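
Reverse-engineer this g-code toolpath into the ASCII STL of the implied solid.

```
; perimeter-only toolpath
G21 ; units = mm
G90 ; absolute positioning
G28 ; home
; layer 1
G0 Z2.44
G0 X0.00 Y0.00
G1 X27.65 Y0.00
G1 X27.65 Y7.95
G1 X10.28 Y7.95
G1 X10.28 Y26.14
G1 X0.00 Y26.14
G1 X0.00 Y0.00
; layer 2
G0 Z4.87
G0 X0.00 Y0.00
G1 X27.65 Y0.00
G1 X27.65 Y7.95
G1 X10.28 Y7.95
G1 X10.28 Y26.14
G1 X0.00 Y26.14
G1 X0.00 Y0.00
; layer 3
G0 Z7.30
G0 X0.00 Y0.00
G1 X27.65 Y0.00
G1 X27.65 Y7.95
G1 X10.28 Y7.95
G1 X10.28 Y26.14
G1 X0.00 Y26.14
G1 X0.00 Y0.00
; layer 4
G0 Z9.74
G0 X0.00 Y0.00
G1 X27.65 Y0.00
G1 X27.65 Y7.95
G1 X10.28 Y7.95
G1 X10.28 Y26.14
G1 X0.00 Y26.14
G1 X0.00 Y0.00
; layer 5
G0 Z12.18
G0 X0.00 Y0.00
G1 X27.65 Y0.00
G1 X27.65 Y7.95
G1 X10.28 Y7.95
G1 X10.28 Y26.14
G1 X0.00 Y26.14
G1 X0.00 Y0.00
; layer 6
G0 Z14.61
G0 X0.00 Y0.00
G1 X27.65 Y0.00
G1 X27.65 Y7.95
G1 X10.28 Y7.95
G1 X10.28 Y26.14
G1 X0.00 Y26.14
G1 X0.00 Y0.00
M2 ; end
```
solid part
  facet normal 0.0000 0.0000 -1.0000
    outer loop
      vertex 27.65 7.95 0.00
      vertex 27.65 0.00 0.00
      vertex 0.00 0.00 0.00
    endloop
  endfacet
  facet normal 0.0000 0.0000 -1.0000
    outer loop
      vertex 10.28 7.95 0.00
      vertex 27.65 7.95 0.00
      vertex 0.00 0.00 0.00
    endloop
  endfacet
  facet normal 0.0000 0.0000 -1.0000
    outer loop
      vertex 10.28 26.14 0.00
      vertex 10.28 7.95 0.00
      vertex 0.00 0.00 0.00
    endloop
  endfacet
  facet normal 0.0000 0.0000 -1.0000
    outer loop
      vertex 0.00 26.14 0.00
      vertex 10.28 26.14 0.00
      vertex 0.00 0.00 0.00
    endloop
  endfacet
  facet normal 0.0000 0.0000 1.0000
    outer loop
      vertex 0.00 0.00 14.61
      vertex 27.65 0.00 14.61
      vertex 27.65 7.95 14.61
    endloop
  endfacet
  facet normal 0.0000 0.0000 1.0000
    outer loop
      vertex 0.00 0.00 14.61
      vertex 27.65 7.95 14.61
      vertex 10.28 7.95 14.61
    endloop
  endfacet
  facet normal 0.0000 0.0000 1.0000
    outer loop
      vertex 0.00 0.00 14.61
      vertex 10.28 7.95 14.61
      vertex 10.28 26.14 14.61
    endloop
  endfacet
  facet normal 0.0000 0.0000 1.0000
    outer loop
      vertex 0.00 0.00 14.61
      vertex 10.28 26.14 14.61
      vertex 0.00 26.14 14.61
    endloop
  endfacet
  facet normal 0.0000 -1.0000 0.0000
    outer loop
      vertex 0.00 0.00 0.00
      vertex 27.65 0.00 0.00
      vertex 27.65 0.00 14.61
    endloop
  endfacet
  facet normal 0.0000 -1.0000 0.0000
    outer loop
      vertex 0.00 0.00 0.00
      vertex 27.65 0.00 14.61
      vertex 0.00 0.00 14.61
    endloop
  endfacet
  facet normal 1.0000 0.0000 0.0000
    outer loop
      vertex 27.65 0.00 0.00
      vertex 27.65 7.95 0.00
      vertex 27.65 7.95 14.61
    endloop
  endfacet
  facet normal 1.0000 0.0000 0.0000
    outer loop
      vertex 27.65 0.00 0.00
      vertex 27.65 7.95 14.61
      vertex 27.65 0.00 14.61
    endloop
  endfacet
  facet normal 0.0000 1.0000 0.0000
    outer loop
      vertex 27.65 7.95 0.00
      vertex 10.28 7.95 0.00
      vertex 10.28 7.95 14.61
    endloop
  endfacet
  facet normal 0.0000 1.0000 0.0000
    outer loop
      vertex 27.65 7.95 0.00
      vertex 10.28 7.95 14.61
      vertex 27.65 7.95 14.61
    endloop
  endfacet
  facet normal 1.0000 0.0000 0.0000
    outer loop
      vertex 10.28 7.95 0.00
      vertex 10.28 26.14 0.00
      vertex 10.28 26.14 14.61
    endloop
  endfacet
  facet normal 1.0000 0.0000 0.0000
    outer loop
      vertex 10.28 7.95 0.00
      vertex 10.28 26.14 14.61
      vertex 10.28 7.95 14.61
    endloop
  endfacet
  facet normal 0.0000 1.0000 0.0000
    outer loop
      vertex 10.28 26.14 0.00
      vertex 0.00 26.14 0.00
      vertex 0.00 26.14 14.61
    endloop
  endfacet
  facet normal 0.0000 1.0000 0.0000
    outer loop
      vertex 10.28 26.14 0.00
      vertex 0.00 26.14 14.61
      vertex 10.28 26.14 14.61
    endloop
  endfacet
  facet normal -1.0000 0.0000 0.0000
    outer loop
      vertex 0.00 26.14 0.00
      vertex 0.00 0.00 0.00
      vertex 0.00 0.00 14.61
    endloop
  endfacet
  facet normal -1.0000 0.0000 0.0000
    outer loop
      vertex 0.00 26.14 0.00
      vertex 0.00 0.00 14.61
      vertex 0.00 26.14 14.61
    endloop
  endfacet
endsolid part

The G0 Z moves step by Δz≈2.44 mm. Every layer's G1 loop is the same polygon, so the solid is a straight extrusion of it from z=0 to z≈14.6. Closing with flat bottom and top caps and triangulating gives 20 facets — an L-shaped prism: outer 27.6 × 26.1 mm, arm thicknesses ≈ 7.95 mm (horizontal) and 10.3 mm (vertical), extruded 14.6 mm in z.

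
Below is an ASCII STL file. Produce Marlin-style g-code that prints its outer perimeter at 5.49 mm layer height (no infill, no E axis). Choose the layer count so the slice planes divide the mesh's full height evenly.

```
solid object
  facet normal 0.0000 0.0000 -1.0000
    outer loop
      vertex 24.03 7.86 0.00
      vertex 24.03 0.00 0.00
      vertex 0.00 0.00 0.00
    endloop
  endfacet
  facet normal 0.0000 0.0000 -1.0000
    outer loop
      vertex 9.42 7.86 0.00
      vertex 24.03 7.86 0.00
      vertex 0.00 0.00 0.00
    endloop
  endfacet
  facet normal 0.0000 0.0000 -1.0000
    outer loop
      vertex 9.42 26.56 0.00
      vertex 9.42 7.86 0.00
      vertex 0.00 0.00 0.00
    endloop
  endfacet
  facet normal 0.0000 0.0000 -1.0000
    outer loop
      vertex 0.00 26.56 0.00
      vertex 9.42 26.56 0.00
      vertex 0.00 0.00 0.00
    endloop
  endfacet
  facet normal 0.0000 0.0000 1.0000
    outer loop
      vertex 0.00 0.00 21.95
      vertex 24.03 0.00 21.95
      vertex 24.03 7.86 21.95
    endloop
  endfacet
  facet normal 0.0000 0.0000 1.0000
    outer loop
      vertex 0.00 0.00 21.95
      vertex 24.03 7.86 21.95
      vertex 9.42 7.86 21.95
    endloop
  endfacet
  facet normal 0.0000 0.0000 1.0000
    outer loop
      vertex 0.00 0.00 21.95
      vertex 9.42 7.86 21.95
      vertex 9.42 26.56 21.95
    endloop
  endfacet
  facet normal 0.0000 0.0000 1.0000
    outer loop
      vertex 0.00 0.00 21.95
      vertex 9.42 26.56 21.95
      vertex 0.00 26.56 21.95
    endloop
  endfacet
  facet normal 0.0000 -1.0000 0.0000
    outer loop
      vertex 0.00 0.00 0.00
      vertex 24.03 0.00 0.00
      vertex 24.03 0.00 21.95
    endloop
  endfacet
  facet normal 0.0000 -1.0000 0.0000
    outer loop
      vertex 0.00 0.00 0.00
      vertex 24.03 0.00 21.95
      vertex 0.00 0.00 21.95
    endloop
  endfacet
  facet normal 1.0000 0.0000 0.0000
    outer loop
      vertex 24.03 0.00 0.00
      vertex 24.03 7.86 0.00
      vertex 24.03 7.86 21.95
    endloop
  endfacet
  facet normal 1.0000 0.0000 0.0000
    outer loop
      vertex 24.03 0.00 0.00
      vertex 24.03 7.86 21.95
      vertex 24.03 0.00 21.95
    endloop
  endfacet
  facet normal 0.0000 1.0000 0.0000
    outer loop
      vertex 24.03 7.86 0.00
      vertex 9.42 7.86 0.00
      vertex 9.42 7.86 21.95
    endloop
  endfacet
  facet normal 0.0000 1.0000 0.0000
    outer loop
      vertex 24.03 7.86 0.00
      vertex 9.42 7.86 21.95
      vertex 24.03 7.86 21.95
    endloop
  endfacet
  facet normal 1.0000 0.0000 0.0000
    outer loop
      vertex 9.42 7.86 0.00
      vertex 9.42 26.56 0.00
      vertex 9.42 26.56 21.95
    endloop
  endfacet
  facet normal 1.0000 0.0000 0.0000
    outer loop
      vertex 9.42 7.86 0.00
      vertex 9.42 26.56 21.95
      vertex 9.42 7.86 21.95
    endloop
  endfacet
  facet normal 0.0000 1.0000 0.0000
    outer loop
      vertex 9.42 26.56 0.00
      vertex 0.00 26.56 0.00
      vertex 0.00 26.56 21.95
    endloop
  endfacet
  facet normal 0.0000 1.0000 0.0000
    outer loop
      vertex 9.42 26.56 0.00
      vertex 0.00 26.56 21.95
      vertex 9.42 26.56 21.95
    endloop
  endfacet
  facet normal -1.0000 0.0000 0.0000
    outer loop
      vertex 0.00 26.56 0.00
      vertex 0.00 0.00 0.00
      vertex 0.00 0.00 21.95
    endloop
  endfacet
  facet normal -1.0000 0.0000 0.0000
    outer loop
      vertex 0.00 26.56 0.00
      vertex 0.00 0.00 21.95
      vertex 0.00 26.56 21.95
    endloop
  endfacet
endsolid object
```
; perimeter-only toolpath
G21 ; units = mm
G90 ; absolute positioning
G28 ; home
; layer 1
G0 Z5.49
G0 X0.00 Y0.00
G1 X24.03 Y0.00
G1 X24.03 Y7.86
G1 X9.42 Y7.86
G1 X9.42 Y26.56
G1 X0.00 Y26.56
G1 X0.00 Y0.00
; layer 2
G0 Z10.97
G0 X0.00 Y0.00
G1 X24.03 Y0.00
G1 X24.03 Y7.86
G1 X9.42 Y7.86
G1 X9.42 Y26.56
G1 X0.00 Y26.56
G1 X0.00 Y0.00
; layer 3
G0 Z16.46
G0 X0.00 Y0.00
G1 X24.03 Y0.00
G1 X24.03 Y7.86
G1 X9.42 Y7.86
G1 X9.42 Y26.56
G1 X0.00 Y26.56
G1 X0.00 Y0.00
; layer 4
G0 Z21.95
G0 X0.00 Y0.00
G1 X24.03 Y0.00
G1 X24.03 Y7.86
G1 X9.42 Y7.86
G1 X9.42 Y26.56
G1 X0.00 Y26.56
G1 X0.00 Y0.00
M2 ; end

The solid is an L-shaped prism: outer 24 × 26.6 mm, arm thicknesses ≈ 7.86 mm (horizontal) and 9.42 mm (vertical), extruded 21.9 mm in z. Slicing at Δz = 5.49 mm — 4 equal slices spanning the solid's height, so layer i sits at z = i·h/4 — gives 4 non-empty perimeters. Each is a 6-segment closed polygon; G0 lifts to the layer z and rapids to the start vertex, then G1 traces the edges.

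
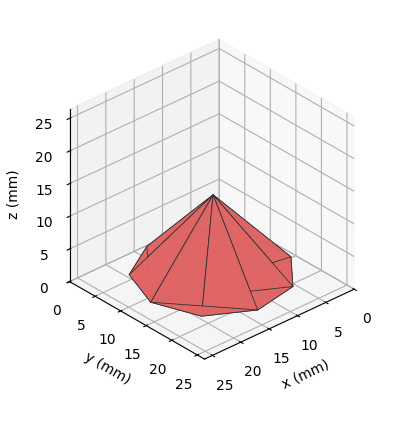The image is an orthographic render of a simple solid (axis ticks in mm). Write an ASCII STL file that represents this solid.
Reading the render: the shape is a regular 9-sided pyramid, base circumscribed radius ≈ 11 mm, apex at z ≈ 12 mm (dimensions read to the nearest mm from the axis ticks). For the STL, each face is triangulated and given an outward normal.

solid part
  facet normal 0.0000 0.0000 -1.0000
    outer loop
      vertex 12.910 21.833 0.000
      vertex 19.426 18.071 0.000
      vertex 22.000 11.000 0.000
    endloop
  endfacet
  facet normal 0.0000 0.0000 -1.0000
    outer loop
      vertex 5.500 20.526 0.000
      vertex 12.910 21.833 0.000
      vertex 22.000 11.000 0.000
    endloop
  endfacet
  facet normal 0.0000 0.0000 -1.0000
    outer loop
      vertex 0.663 14.762 0.000
      vertex 5.500 20.526 0.000
      vertex 22.000 11.000 0.000
    endloop
  endfacet
  facet normal 0.0000 0.0000 -1.0000
    outer loop
      vertex 0.663 7.238 0.000
      vertex 0.663 14.762 0.000
      vertex 22.000 11.000 0.000
    endloop
  endfacet
  facet normal 0.0000 0.0000 -1.0000
    outer loop
      vertex 5.500 1.474 0.000
      vertex 0.663 7.238 0.000
      vertex 22.000 11.000 0.000
    endloop
  endfacet
  facet normal 0.0000 0.0000 -1.0000
    outer loop
      vertex 12.910 0.167 0.000
      vertex 5.500 1.474 0.000
      vertex 22.000 11.000 0.000
    endloop
  endfacet
  facet normal 0.0000 0.0000 -1.0000
    outer loop
      vertex 19.426 3.929 0.000
      vertex 12.910 0.167 0.000
      vertex 22.000 11.000 0.000
    endloop
  endfacet
  facet normal 0.7120 0.2592 0.6526
    outer loop
      vertex 22.000 11.000 0.000
      vertex 19.426 18.071 0.000
      vertex 11.000 11.000 12.000
    endloop
  endfacet
  facet normal 0.3788 0.6562 0.6526
    outer loop
      vertex 19.426 18.071 0.000
      vertex 12.910 21.833 0.000
      vertex 11.000 11.000 12.000
    endloop
  endfacet
  facet normal -0.1316 0.7462 0.6526
    outer loop
      vertex 12.910 21.833 0.000
      vertex 5.500 20.526 0.000
      vertex 11.000 11.000 12.000
    endloop
  endfacet
  facet normal -0.5804 0.4870 0.6526
    outer loop
      vertex 5.500 20.526 0.000
      vertex 0.663 14.762 0.000
      vertex 11.000 11.000 12.000
    endloop
  endfacet
  facet normal -0.7577 0.0000 0.6527
    outer loop
      vertex 0.663 14.762 0.000
      vertex 0.663 7.238 0.000
      vertex 11.000 11.000 12.000
    endloop
  endfacet
  facet normal -0.5804 -0.4870 0.6526
    outer loop
      vertex 0.663 7.238 0.000
      vertex 5.500 1.474 0.000
      vertex 11.000 11.000 12.000
    endloop
  endfacet
  facet normal -0.1316 -0.7462 0.6526
    outer loop
      vertex 5.500 1.474 0.000
      vertex 12.910 0.167 0.000
      vertex 11.000 11.000 12.000
    endloop
  endfacet
  facet normal 0.3788 -0.6562 0.6526
    outer loop
      vertex 12.910 0.167 0.000
      vertex 19.426 3.929 0.000
      vertex 11.000 11.000 12.000
    endloop
  endfacet
  facet normal 0.7120 -0.2592 0.6526
    outer loop
      vertex 19.426 3.929 0.000
      vertex 22.000 11.000 0.000
      vertex 11.000 11.000 12.000
    endloop
  endfacet
endsolid part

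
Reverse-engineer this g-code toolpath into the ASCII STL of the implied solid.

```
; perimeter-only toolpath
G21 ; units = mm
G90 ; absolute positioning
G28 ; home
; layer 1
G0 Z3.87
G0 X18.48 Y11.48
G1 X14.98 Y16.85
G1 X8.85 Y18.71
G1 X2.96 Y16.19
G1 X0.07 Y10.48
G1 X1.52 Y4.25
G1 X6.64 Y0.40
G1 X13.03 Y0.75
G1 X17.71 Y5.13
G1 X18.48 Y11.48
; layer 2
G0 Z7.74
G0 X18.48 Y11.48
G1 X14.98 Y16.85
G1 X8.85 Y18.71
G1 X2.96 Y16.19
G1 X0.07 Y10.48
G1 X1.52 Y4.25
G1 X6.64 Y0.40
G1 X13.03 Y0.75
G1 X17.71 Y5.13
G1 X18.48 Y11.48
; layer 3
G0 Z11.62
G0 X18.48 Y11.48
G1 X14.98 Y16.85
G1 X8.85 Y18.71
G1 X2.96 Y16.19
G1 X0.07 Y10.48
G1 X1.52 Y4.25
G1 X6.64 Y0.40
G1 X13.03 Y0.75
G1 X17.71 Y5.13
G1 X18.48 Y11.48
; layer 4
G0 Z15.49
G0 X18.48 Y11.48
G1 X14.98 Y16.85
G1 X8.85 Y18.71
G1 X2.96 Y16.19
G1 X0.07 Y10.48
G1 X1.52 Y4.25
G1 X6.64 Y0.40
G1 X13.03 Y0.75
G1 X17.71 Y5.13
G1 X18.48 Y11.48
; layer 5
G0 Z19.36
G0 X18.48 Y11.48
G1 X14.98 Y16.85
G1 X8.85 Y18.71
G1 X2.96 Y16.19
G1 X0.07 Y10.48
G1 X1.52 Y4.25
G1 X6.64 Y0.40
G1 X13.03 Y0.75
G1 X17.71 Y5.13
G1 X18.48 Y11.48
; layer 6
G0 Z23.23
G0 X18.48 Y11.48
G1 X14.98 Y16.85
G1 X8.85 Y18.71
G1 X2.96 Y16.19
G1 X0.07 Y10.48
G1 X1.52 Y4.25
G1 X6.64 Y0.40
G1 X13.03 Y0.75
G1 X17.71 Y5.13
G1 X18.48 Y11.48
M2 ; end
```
solid part
  facet normal 0.0000 0.0000 -1.0000
    outer loop
      vertex 8.85 18.71 0.00
      vertex 14.98 16.85 0.00
      vertex 18.48 11.48 0.00
    endloop
  endfacet
  facet normal 0.0000 0.0000 -1.0000
    outer loop
      vertex 2.96 16.19 0.00
      vertex 8.85 18.71 0.00
      vertex 18.48 11.48 0.00
    endloop
  endfacet
  facet normal 0.0000 0.0000 -1.0000
    outer loop
      vertex 0.07 10.48 0.00
      vertex 2.96 16.19 0.00
      vertex 18.48 11.48 0.00
    endloop
  endfacet
  facet normal 0.0000 0.0000 -1.0000
    outer loop
      vertex 1.52 4.25 0.00
      vertex 0.07 10.48 0.00
      vertex 18.48 11.48 0.00
    endloop
  endfacet
  facet normal 0.0000 0.0000 -1.0000
    outer loop
      vertex 6.64 0.40 0.00
      vertex 1.52 4.25 0.00
      vertex 18.48 11.48 0.00
    endloop
  endfacet
  facet normal 0.0000 0.0000 -1.0000
    outer loop
      vertex 13.03 0.75 0.00
      vertex 6.64 0.40 0.00
      vertex 18.48 11.48 0.00
    endloop
  endfacet
  facet normal 0.0000 0.0000 -1.0000
    outer loop
      vertex 17.71 5.13 0.00
      vertex 13.03 0.75 0.00
      vertex 18.48 11.48 0.00
    endloop
  endfacet
  facet normal 0.0000 0.0000 1.0000
    outer loop
      vertex 18.48 11.48 23.23
      vertex 14.98 16.85 23.23
      vertex 8.85 18.71 23.23
    endloop
  endfacet
  facet normal 0.0000 0.0000 1.0000
    outer loop
      vertex 18.48 11.48 23.23
      vertex 8.85 18.71 23.23
      vertex 2.96 16.19 23.23
    endloop
  endfacet
  facet normal 0.0000 0.0000 1.0000
    outer loop
      vertex 18.48 11.48 23.23
      vertex 2.96 16.19 23.23
      vertex 0.07 10.48 23.23
    endloop
  endfacet
  facet normal 0.0000 0.0000 1.0000
    outer loop
      vertex 18.48 11.48 23.23
      vertex 0.07 10.48 23.23
      vertex 1.52 4.25 23.23
    endloop
  endfacet
  facet normal 0.0000 0.0000 1.0000
    outer loop
      vertex 18.48 11.48 23.23
      vertex 1.52 4.25 23.23
      vertex 6.64 0.40 23.23
    endloop
  endfacet
  facet normal 0.0000 0.0000 1.0000
    outer loop
      vertex 18.48 11.48 23.23
      vertex 6.64 0.40 23.23
      vertex 13.03 0.75 23.23
    endloop
  endfacet
  facet normal 0.0000 0.0000 1.0000
    outer loop
      vertex 18.48 11.48 23.23
      vertex 13.03 0.75 23.23
      vertex 17.71 5.13 23.23
    endloop
  endfacet
  facet normal 0.8378 0.5460 0.0000
    outer loop
      vertex 18.48 11.48 0.00
      vertex 14.98 16.85 0.00
      vertex 14.98 16.85 23.23
    endloop
  endfacet
  facet normal 0.8378 0.5460 0.0000
    outer loop
      vertex 18.48 11.48 0.00
      vertex 14.98 16.85 23.23
      vertex 18.48 11.48 23.23
    endloop
  endfacet
  facet normal 0.2904 0.9569 0.0000
    outer loop
      vertex 14.98 16.85 0.00
      vertex 8.85 18.71 0.00
      vertex 8.85 18.71 23.23
    endloop
  endfacet
  facet normal 0.2904 0.9569 0.0000
    outer loop
      vertex 14.98 16.85 0.00
      vertex 8.85 18.71 23.23
      vertex 14.98 16.85 23.23
    endloop
  endfacet
  facet normal -0.3934 0.9194 0.0000
    outer loop
      vertex 8.85 18.71 0.00
      vertex 2.96 16.19 0.00
      vertex 2.96 16.19 23.23
    endloop
  endfacet
  facet normal -0.3934 0.9194 0.0000
    outer loop
      vertex 8.85 18.71 0.00
      vertex 2.96 16.19 23.23
      vertex 8.85 18.71 23.23
    endloop
  endfacet
  facet normal -0.8922 0.4516 0.0000
    outer loop
      vertex 2.96 16.19 0.00
      vertex 0.07 10.48 0.00
      vertex 0.07 10.48 23.23
    endloop
  endfacet
  facet normal -0.8922 0.4516 0.0000
    outer loop
      vertex 2.96 16.19 0.00
      vertex 0.07 10.48 23.23
      vertex 2.96 16.19 23.23
    endloop
  endfacet
  facet normal -0.9740 -0.2267 0.0000
    outer loop
      vertex 0.07 10.48 0.00
      vertex 1.52 4.25 0.00
      vertex 1.52 4.25 23.23
    endloop
  endfacet
  facet normal -0.9740 -0.2267 0.0000
    outer loop
      vertex 0.07 10.48 0.00
      vertex 1.52 4.25 23.23
      vertex 0.07 10.48 23.23
    endloop
  endfacet
  facet normal -0.6010 -0.7993 0.0000
    outer loop
      vertex 1.52 4.25 0.00
      vertex 6.64 0.40 0.00
      vertex 6.64 0.40 23.23
    endloop
  endfacet
  facet normal -0.6010 -0.7993 0.0000
    outer loop
      vertex 1.52 4.25 0.00
      vertex 6.64 0.40 23.23
      vertex 1.52 4.25 23.23
    endloop
  endfacet
  facet normal 0.0547 -0.9985 0.0000
    outer loop
      vertex 6.64 0.40 0.00
      vertex 13.03 0.75 0.00
      vertex 13.03 0.75 23.23
    endloop
  endfacet
  facet normal 0.0547 -0.9985 0.0000
    outer loop
      vertex 6.64 0.40 0.00
      vertex 13.03 0.75 23.23
      vertex 6.64 0.40 23.23
    endloop
  endfacet
  facet normal 0.6833 -0.7301 0.0000
    outer loop
      vertex 13.03 0.75 0.00
      vertex 17.71 5.13 0.00
      vertex 17.71 5.13 23.23
    endloop
  endfacet
  facet normal 0.6833 -0.7301 0.0000
    outer loop
      vertex 13.03 0.75 0.00
      vertex 17.71 5.13 23.23
      vertex 13.03 0.75 23.23
    endloop
  endfacet
  facet normal 0.9927 -0.1204 0.0000
    outer loop
      vertex 17.71 5.13 0.00
      vertex 18.48 11.48 0.00
      vertex 18.48 11.48 23.23
    endloop
  endfacet
  facet normal 0.9927 -0.1204 0.0000
    outer loop
      vertex 17.71 5.13 0.00
      vertex 18.48 11.48 23.23
      vertex 17.71 5.13 23.23
    endloop
  endfacet
endsolid part

The G0 Z moves step by Δz≈3.87 mm. Every layer's G1 loop is the same polygon, so the solid is a straight extrusion of it from z=0 to z≈23.2. Closing with flat bottom and top caps and triangulating gives 32 facets — a regular 9-sided prism (a cylinder approximated with 9 flat sides), circumscribed radius ≈ 9.36 mm, height ≈ 23.2 mm.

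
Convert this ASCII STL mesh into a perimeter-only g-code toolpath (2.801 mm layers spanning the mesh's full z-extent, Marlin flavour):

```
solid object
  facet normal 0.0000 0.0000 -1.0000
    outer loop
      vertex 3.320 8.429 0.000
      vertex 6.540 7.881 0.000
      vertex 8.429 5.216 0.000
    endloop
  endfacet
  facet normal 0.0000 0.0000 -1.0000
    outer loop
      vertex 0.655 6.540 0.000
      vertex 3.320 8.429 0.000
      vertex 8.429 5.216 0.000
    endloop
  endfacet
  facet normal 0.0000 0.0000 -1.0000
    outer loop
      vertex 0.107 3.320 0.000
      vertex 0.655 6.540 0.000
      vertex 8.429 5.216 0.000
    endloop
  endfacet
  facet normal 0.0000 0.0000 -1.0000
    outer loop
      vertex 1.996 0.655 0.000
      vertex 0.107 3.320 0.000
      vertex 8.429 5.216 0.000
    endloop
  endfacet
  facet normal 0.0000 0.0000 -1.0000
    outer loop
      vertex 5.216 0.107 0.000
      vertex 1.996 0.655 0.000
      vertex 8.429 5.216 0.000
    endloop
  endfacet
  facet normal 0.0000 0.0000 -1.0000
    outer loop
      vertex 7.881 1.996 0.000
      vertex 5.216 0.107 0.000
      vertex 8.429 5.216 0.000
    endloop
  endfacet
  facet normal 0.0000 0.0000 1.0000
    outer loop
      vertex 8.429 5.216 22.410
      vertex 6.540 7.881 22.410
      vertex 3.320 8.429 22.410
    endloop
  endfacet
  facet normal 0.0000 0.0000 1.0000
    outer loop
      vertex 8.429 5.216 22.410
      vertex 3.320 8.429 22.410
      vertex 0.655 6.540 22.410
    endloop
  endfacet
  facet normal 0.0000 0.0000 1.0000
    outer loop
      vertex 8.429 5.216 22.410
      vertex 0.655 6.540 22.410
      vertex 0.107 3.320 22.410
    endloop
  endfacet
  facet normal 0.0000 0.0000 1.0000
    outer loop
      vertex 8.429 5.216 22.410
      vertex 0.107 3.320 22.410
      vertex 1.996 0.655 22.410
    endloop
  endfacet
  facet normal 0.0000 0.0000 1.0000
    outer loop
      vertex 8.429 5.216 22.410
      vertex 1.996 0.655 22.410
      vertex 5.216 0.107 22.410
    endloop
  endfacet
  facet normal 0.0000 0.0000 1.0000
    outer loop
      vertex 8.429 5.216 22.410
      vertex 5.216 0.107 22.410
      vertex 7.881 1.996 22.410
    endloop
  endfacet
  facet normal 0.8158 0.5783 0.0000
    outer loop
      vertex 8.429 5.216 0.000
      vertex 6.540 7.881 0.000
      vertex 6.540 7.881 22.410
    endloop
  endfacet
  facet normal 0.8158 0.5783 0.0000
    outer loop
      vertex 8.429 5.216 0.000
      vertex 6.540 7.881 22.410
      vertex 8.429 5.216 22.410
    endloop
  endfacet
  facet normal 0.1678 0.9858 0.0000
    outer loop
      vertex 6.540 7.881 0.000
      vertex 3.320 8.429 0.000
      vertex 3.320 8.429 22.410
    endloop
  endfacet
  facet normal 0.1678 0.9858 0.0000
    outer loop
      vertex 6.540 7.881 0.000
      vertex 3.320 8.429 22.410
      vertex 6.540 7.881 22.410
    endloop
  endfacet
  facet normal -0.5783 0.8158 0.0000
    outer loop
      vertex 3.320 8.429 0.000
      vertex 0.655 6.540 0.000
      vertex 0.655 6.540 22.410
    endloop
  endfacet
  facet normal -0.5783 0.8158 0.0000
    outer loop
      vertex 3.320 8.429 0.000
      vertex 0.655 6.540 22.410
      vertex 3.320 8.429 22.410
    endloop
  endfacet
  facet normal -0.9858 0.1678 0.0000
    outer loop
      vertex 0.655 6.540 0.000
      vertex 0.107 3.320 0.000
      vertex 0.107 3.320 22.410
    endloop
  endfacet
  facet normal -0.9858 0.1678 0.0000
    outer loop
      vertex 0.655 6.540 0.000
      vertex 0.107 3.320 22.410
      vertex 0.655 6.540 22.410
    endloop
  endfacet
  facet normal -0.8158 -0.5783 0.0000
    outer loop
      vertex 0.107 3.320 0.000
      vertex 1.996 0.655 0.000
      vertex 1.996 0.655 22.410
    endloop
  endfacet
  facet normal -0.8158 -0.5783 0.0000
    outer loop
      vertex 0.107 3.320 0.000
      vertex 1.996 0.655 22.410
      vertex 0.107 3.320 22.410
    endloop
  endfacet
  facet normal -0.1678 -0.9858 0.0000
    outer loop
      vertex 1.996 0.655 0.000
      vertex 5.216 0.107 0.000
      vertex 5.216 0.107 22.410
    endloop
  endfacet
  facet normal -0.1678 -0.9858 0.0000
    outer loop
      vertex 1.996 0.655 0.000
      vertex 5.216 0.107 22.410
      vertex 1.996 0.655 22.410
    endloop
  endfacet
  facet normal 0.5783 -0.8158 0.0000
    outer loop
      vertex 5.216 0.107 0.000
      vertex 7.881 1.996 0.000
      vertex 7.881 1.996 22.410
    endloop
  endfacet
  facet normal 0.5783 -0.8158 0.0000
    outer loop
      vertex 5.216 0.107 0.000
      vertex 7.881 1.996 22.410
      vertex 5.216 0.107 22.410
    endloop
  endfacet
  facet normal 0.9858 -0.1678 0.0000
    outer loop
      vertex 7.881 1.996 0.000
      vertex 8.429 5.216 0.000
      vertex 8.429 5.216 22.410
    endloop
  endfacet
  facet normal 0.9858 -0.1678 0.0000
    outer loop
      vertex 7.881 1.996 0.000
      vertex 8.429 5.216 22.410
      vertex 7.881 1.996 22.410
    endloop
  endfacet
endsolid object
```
; perimeter-only toolpath
G21 ; units = mm
G90 ; absolute positioning
G28 ; home
; layer 1
G0 Z2.801
G0 X8.429 Y5.216
G1 X6.540 Y7.881
G1 X3.320 Y8.429
G1 X0.655 Y6.540
G1 X0.107 Y3.320
G1 X1.996 Y0.655
G1 X5.216 Y0.107
G1 X7.881 Y1.996
G1 X8.429 Y5.216
; layer 2
G0 Z5.603
G0 X8.429 Y5.216
G1 X6.540 Y7.881
G1 X3.320 Y8.429
G1 X0.655 Y6.540
G1 X0.107 Y3.320
G1 X1.996 Y0.655
G1 X5.216 Y0.107
G1 X7.881 Y1.996
G1 X8.429 Y5.216
; layer 3
G0 Z8.404
G0 X8.429 Y5.216
G1 X6.540 Y7.881
G1 X3.320 Y8.429
G1 X0.655 Y6.540
G1 X0.107 Y3.320
G1 X1.996 Y0.655
G1 X5.216 Y0.107
G1 X7.881 Y1.996
G1 X8.429 Y5.216
; layer 4
G0 Z11.205
G0 X8.429 Y5.216
G1 X6.540 Y7.881
G1 X3.320 Y8.429
G1 X0.655 Y6.540
G1 X0.107 Y3.320
G1 X1.996 Y0.655
G1 X5.216 Y0.107
G1 X7.881 Y1.996
G1 X8.429 Y5.216
; layer 5
G0 Z14.006
G0 X8.429 Y5.216
G1 X6.540 Y7.881
G1 X3.320 Y8.429
G1 X0.655 Y6.540
G1 X0.107 Y3.320
G1 X1.996 Y0.655
G1 X5.216 Y0.107
G1 X7.881 Y1.996
G1 X8.429 Y5.216
; layer 6
G0 Z16.808
G0 X8.429 Y5.216
G1 X6.540 Y7.881
G1 X3.320 Y8.429
G1 X0.655 Y6.540
G1 X0.107 Y3.320
G1 X1.996 Y0.655
G1 X5.216 Y0.107
G1 X7.881 Y1.996
G1 X8.429 Y5.216
; layer 7
G0 Z19.609
G0 X8.429 Y5.216
G1 X6.540 Y7.881
G1 X3.320 Y8.429
G1 X0.655 Y6.540
G1 X0.107 Y3.320
G1 X1.996 Y0.655
G1 X5.216 Y0.107
G1 X7.881 Y1.996
G1 X8.429 Y5.216
; layer 8
G0 Z22.410
G0 X8.429 Y5.216
G1 X6.540 Y7.881
G1 X3.320 Y8.429
G1 X0.655 Y6.540
G1 X0.107 Y3.320
G1 X1.996 Y0.655
G1 X5.216 Y0.107
G1 X7.881 Y1.996
G1 X8.429 Y5.216
M2 ; end

The solid is a regular 8-sided prism (a cylinder approximated with 8 flat sides), circumscribed radius ≈ 4.27 mm, height ≈ 22.4 mm. Slicing at Δz = 2.801 mm — 8 equal slices spanning the solid's height, so layer i sits at z = i·h/8 — gives 8 non-empty perimeters. Each is a 8-segment closed polygon; G0 lifts to the layer z and rapids to the start vertex, then G1 traces the edges.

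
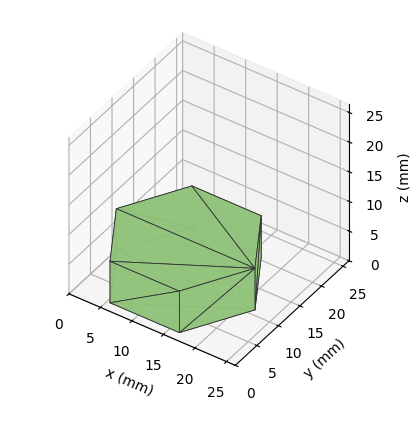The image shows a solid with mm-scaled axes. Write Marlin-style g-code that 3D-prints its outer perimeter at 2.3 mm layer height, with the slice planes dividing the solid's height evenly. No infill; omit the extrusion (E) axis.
Reading the render: the shape is a regular 6-sided prism (a cylinder approximated with 6 flat sides), circumscribed radius ≈ 11 mm, height ≈ 7 mm (dimensions read to the nearest mm from the axis ticks). For the g-code, the solid's height is divided into equal slices at the stated Δz and each level perimeter traced with G1 moves after a G0 lift.

; perimeter-only toolpath
G21 ; units = mm
G90 ; absolute positioning
G28 ; home
; layer 1
G0 Z2.3
G0 X22.0 Y11.0
G1 X16.5 Y20.5
G1 X5.5 Y20.5
G1 X0.0 Y11.0
G1 X5.5 Y1.5
G1 X16.5 Y1.5
G1 X22.0 Y11.0
; layer 2
G0 Z4.7
G0 X22.0 Y11.0
G1 X16.5 Y20.5
G1 X5.5 Y20.5
G1 X0.0 Y11.0
G1 X5.5 Y1.5
G1 X16.5 Y1.5
G1 X22.0 Y11.0
; layer 3
G0 Z7.0
G0 X22.0 Y11.0
G1 X16.5 Y20.5
G1 X5.5 Y20.5
G1 X0.0 Y11.0
G1 X5.5 Y1.5
G1 X16.5 Y1.5
G1 X22.0 Y11.0
M2 ; end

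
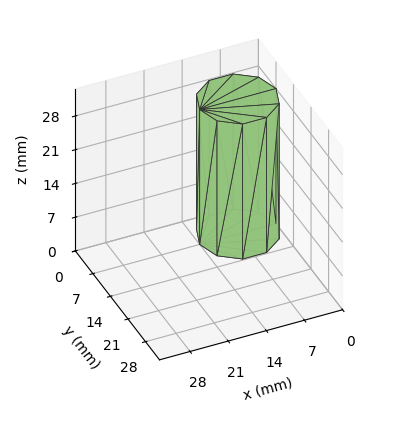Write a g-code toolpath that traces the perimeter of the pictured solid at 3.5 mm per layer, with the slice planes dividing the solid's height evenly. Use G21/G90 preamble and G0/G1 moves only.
Reading the render: the shape is a regular 10-sided prism (a cylinder approximated with 10 flat sides), circumscribed radius ≈ 7 mm, height ≈ 28 mm (dimensions read to the nearest mm from the axis ticks). For the g-code, the solid's height is divided into equal slices at the stated Δz and each level perimeter traced with G1 moves after a G0 lift.

; perimeter-only toolpath
G21 ; units = mm
G90 ; absolute positioning
G28 ; home
; layer 1
G0 Z3.5
G0 X14.0 Y7.0
G1 X12.7 Y11.1
G1 X9.2 Y13.7
G1 X4.8 Y13.7
G1 X1.3 Y11.1
G1 X0.0 Y7.0
G1 X1.3 Y2.9
G1 X4.8 Y0.3
G1 X9.2 Y0.3
G1 X12.7 Y2.9
G1 X14.0 Y7.0
; layer 2
G0 Z7.0
G0 X14.0 Y7.0
G1 X12.7 Y11.1
G1 X9.2 Y13.7
G1 X4.8 Y13.7
G1 X1.3 Y11.1
G1 X0.0 Y7.0
G1 X1.3 Y2.9
G1 X4.8 Y0.3
G1 X9.2 Y0.3
G1 X12.7 Y2.9
G1 X14.0 Y7.0
; layer 3
G0 Z10.5
G0 X14.0 Y7.0
G1 X12.7 Y11.1
G1 X9.2 Y13.7
G1 X4.8 Y13.7
G1 X1.3 Y11.1
G1 X0.0 Y7.0
G1 X1.3 Y2.9
G1 X4.8 Y0.3
G1 X9.2 Y0.3
G1 X12.7 Y2.9
G1 X14.0 Y7.0
; layer 4
G0 Z14.0
G0 X14.0 Y7.0
G1 X12.7 Y11.1
G1 X9.2 Y13.7
G1 X4.8 Y13.7
G1 X1.3 Y11.1
G1 X0.0 Y7.0
G1 X1.3 Y2.9
G1 X4.8 Y0.3
G1 X9.2 Y0.3
G1 X12.7 Y2.9
G1 X14.0 Y7.0
; layer 5
G0 Z17.5
G0 X14.0 Y7.0
G1 X12.7 Y11.1
G1 X9.2 Y13.7
G1 X4.8 Y13.7
G1 X1.3 Y11.1
G1 X0.0 Y7.0
G1 X1.3 Y2.9
G1 X4.8 Y0.3
G1 X9.2 Y0.3
G1 X12.7 Y2.9
G1 X14.0 Y7.0
; layer 6
G0 Z21.0
G0 X14.0 Y7.0
G1 X12.7 Y11.1
G1 X9.2 Y13.7
G1 X4.8 Y13.7
G1 X1.3 Y11.1
G1 X0.0 Y7.0
G1 X1.3 Y2.9
G1 X4.8 Y0.3
G1 X9.2 Y0.3
G1 X12.7 Y2.9
G1 X14.0 Y7.0
; layer 7
G0 Z24.5
G0 X14.0 Y7.0
G1 X12.7 Y11.1
G1 X9.2 Y13.7
G1 X4.8 Y13.7
G1 X1.3 Y11.1
G1 X0.0 Y7.0
G1 X1.3 Y2.9
G1 X4.8 Y0.3
G1 X9.2 Y0.3
G1 X12.7 Y2.9
G1 X14.0 Y7.0
; layer 8
G0 Z28.0
G0 X14.0 Y7.0
G1 X12.7 Y11.1
G1 X9.2 Y13.7
G1 X4.8 Y13.7
G1 X1.3 Y11.1
G1 X0.0 Y7.0
G1 X1.3 Y2.9
G1 X4.8 Y0.3
G1 X9.2 Y0.3
G1 X12.7 Y2.9
G1 X14.0 Y7.0
M2 ; end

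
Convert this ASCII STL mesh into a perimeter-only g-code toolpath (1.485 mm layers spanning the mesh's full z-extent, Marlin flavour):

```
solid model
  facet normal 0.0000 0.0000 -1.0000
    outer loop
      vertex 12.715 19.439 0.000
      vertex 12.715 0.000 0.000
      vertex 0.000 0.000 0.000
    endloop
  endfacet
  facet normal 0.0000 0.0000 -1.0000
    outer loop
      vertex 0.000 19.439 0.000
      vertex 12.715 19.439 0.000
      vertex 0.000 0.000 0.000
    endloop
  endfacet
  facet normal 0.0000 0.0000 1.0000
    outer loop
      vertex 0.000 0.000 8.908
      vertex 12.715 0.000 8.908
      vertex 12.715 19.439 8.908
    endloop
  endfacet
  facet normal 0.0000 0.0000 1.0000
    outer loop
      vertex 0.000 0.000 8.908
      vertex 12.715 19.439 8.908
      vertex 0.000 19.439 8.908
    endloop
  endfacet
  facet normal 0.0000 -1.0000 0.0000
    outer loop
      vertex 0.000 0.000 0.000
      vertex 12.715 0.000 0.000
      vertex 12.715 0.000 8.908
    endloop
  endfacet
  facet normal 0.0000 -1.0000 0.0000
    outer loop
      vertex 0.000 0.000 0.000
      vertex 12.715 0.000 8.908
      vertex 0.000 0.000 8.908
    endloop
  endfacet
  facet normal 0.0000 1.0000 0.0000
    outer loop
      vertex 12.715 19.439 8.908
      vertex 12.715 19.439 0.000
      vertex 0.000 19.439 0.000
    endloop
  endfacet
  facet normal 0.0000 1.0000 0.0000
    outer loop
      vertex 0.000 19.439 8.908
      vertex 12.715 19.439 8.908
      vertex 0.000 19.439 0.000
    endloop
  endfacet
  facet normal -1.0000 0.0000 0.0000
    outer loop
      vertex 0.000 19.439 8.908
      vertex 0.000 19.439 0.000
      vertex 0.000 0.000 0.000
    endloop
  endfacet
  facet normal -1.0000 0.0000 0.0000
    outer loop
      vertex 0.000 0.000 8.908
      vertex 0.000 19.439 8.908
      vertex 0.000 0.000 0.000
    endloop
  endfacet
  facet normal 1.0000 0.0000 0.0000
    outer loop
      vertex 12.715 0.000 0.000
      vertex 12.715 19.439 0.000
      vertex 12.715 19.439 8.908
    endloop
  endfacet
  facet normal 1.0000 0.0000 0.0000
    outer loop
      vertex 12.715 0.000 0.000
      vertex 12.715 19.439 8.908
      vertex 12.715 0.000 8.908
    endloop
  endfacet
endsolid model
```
; perimeter-only toolpath
G21 ; units = mm
G90 ; absolute positioning
G28 ; home
; layer 1
G0 Z1.485
G0 X0.000 Y0.000
G1 X12.715 Y0.000
G1 X12.715 Y19.439
G1 X0.000 Y19.439
G1 X0.000 Y0.000
; layer 2
G0 Z2.969
G0 X0.000 Y0.000
G1 X12.715 Y0.000
G1 X12.715 Y19.439
G1 X0.000 Y19.439
G1 X0.000 Y0.000
; layer 3
G0 Z4.454
G0 X0.000 Y0.000
G1 X12.715 Y0.000
G1 X12.715 Y19.439
G1 X0.000 Y19.439
G1 X0.000 Y0.000
; layer 4
G0 Z5.939
G0 X0.000 Y0.000
G1 X12.715 Y0.000
G1 X12.715 Y19.439
G1 X0.000 Y19.439
G1 X0.000 Y0.000
; layer 5
G0 Z7.423
G0 X0.000 Y0.000
G1 X12.715 Y0.000
G1 X12.715 Y19.439
G1 X0.000 Y19.439
G1 X0.000 Y0.000
; layer 6
G0 Z8.908
G0 X0.000 Y0.000
G1 X12.715 Y0.000
G1 X12.715 Y19.439
G1 X0.000 Y19.439
G1 X0.000 Y0.000
M2 ; end

The solid is a rectangular box, roughly 12.7 × 19.4 mm footprint and 8.91 mm tall. Slicing at Δz = 1.485 mm — 6 equal slices spanning the solid's height, so layer i sits at z = i·h/6 — gives 6 non-empty perimeters. Each is a 4-segment closed polygon; G0 lifts to the layer z and rapids to the start vertex, then G1 traces the edges.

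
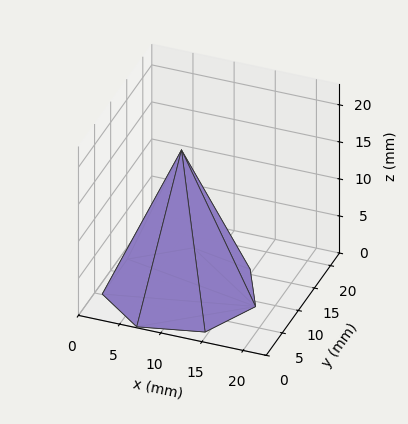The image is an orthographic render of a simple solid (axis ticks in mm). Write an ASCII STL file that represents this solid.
Reading the render: the shape is a regular 7-sided pyramid, base circumscribed radius ≈ 9 mm, apex at z ≈ 19 mm (dimensions read to the nearest mm from the axis ticks). For the STL, each face is triangulated and given an outward normal.

solid part
  facet normal 0.0000 0.0000 -1.0000
    outer loop
      vertex 7.0 17.8 0.0
      vertex 14.6 16.0 0.0
      vertex 18.0 9.0 0.0
    endloop
  endfacet
  facet normal 0.0000 0.0000 -1.0000
    outer loop
      vertex 0.9 12.9 0.0
      vertex 7.0 17.8 0.0
      vertex 18.0 9.0 0.0
    endloop
  endfacet
  facet normal 0.0000 0.0000 -1.0000
    outer loop
      vertex 0.9 5.1 0.0
      vertex 0.9 12.9 0.0
      vertex 18.0 9.0 0.0
    endloop
  endfacet
  facet normal 0.0000 0.0000 -1.0000
    outer loop
      vertex 7.0 0.2 0.0
      vertex 0.9 5.1 0.0
      vertex 18.0 9.0 0.0
    endloop
  endfacet
  facet normal 0.0000 0.0000 -1.0000
    outer loop
      vertex 14.6 2.0 0.0
      vertex 7.0 0.2 0.0
      vertex 18.0 9.0 0.0
    endloop
  endfacet
  facet normal 0.8275 0.4019 0.3920
    outer loop
      vertex 18.0 9.0 0.0
      vertex 14.6 16.0 0.0
      vertex 9.0 9.0 19.0
    endloop
  endfacet
  facet normal 0.2120 0.8951 0.3923
    outer loop
      vertex 14.6 16.0 0.0
      vertex 7.0 17.8 0.0
      vertex 9.0 9.0 19.0
    endloop
  endfacet
  facet normal -0.5759 0.7170 0.3927
    outer loop
      vertex 7.0 17.8 0.0
      vertex 0.9 12.9 0.0
      vertex 9.0 9.0 19.0
    endloop
  endfacet
  facet normal -0.9199 0.0000 0.3922
    outer loop
      vertex 0.9 12.9 0.0
      vertex 0.9 5.1 0.0
      vertex 9.0 9.0 19.0
    endloop
  endfacet
  facet normal -0.5759 -0.7170 0.3927
    outer loop
      vertex 0.9 5.1 0.0
      vertex 7.0 0.2 0.0
      vertex 9.0 9.0 19.0
    endloop
  endfacet
  facet normal 0.2120 -0.8951 0.3923
    outer loop
      vertex 7.0 0.2 0.0
      vertex 14.6 2.0 0.0
      vertex 9.0 9.0 19.0
    endloop
  endfacet
  facet normal 0.8275 -0.4019 0.3920
    outer loop
      vertex 14.6 2.0 0.0
      vertex 18.0 9.0 0.0
      vertex 9.0 9.0 19.0
    endloop
  endfacet
endsolid part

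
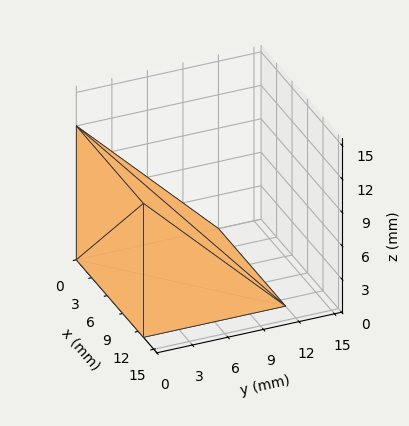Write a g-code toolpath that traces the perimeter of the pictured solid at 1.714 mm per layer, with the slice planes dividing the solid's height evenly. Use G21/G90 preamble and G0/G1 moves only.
Reading the render: the shape is a wedge (ramp): 13 × 12 mm base, rising to 12 mm along the y=0 edge and sloping linearly to z=0 at y=12 (dimensions read to the nearest mm from the axis ticks). For the g-code, the solid's height is divided into equal slices at the stated Δz and each level perimeter traced with G1 moves after a G0 lift.

; perimeter-only toolpath
G21 ; units = mm
G90 ; absolute positioning
G28 ; home
; layer 1
G0 Z1.714
G0 X0.000 Y0.000
G1 X13.000 Y0.000
G1 X13.000 Y10.286
G1 X0.000 Y10.286
G1 X0.000 Y0.000
; layer 2
G0 Z3.429
G0 X0.000 Y0.000
G1 X13.000 Y0.000
G1 X13.000 Y8.571
G1 X0.000 Y8.571
G1 X0.000 Y0.000
; layer 3
G0 Z5.143
G0 X0.000 Y0.000
G1 X13.000 Y0.000
G1 X13.000 Y6.857
G1 X0.000 Y6.857
G1 X0.000 Y0.000
; layer 4
G0 Z6.857
G0 X0.000 Y0.000
G1 X13.000 Y0.000
G1 X13.000 Y5.143
G1 X0.000 Y5.143
G1 X0.000 Y0.000
; layer 5
G0 Z8.571
G0 X0.000 Y0.000
G1 X13.000 Y0.000
G1 X13.000 Y3.429
G1 X0.000 Y3.429
G1 X0.000 Y0.000
; layer 6
G0 Z10.286
G0 X0.000 Y0.000
G1 X13.000 Y0.000
G1 X13.000 Y1.714
G1 X0.000 Y1.714
G1 X0.000 Y0.000
M2 ; end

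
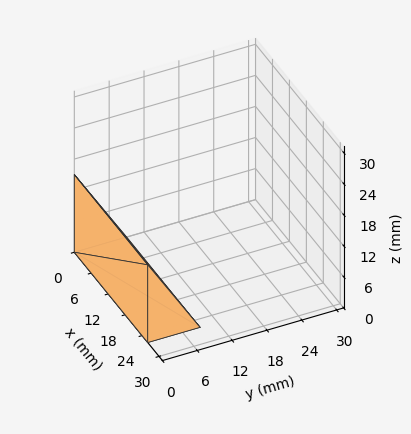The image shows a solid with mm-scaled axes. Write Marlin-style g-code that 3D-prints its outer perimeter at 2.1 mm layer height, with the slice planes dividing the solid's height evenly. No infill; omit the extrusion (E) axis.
Reading the render: the shape is a wedge (ramp): 26 × 9 mm base, rising to 15 mm along the y=0 edge and sloping linearly to z=0 at y=9 (dimensions read to the nearest mm from the axis ticks). For the g-code, the solid's height is divided into equal slices at the stated Δz and each level perimeter traced with G1 moves after a G0 lift.

; perimeter-only toolpath
G21 ; units = mm
G90 ; absolute positioning
G28 ; home
; layer 1
G0 Z2.1
G0 X0.0 Y0.0
G1 X26.0 Y0.0
G1 X26.0 Y7.7
G1 X0.0 Y7.7
G1 X0.0 Y0.0
; layer 2
G0 Z4.3
G0 X0.0 Y0.0
G1 X26.0 Y0.0
G1 X26.0 Y6.4
G1 X0.0 Y6.4
G1 X0.0 Y0.0
; layer 3
G0 Z6.4
G0 X0.0 Y0.0
G1 X26.0 Y0.0
G1 X26.0 Y5.1
G1 X0.0 Y5.1
G1 X0.0 Y0.0
; layer 4
G0 Z8.6
G0 X0.0 Y0.0
G1 X26.0 Y0.0
G1 X26.0 Y3.9
G1 X0.0 Y3.9
G1 X0.0 Y0.0
; layer 5
G0 Z10.7
G0 X0.0 Y0.0
G1 X26.0 Y0.0
G1 X26.0 Y2.6
G1 X0.0 Y2.6
G1 X0.0 Y0.0
; layer 6
G0 Z12.9
G0 X0.0 Y0.0
G1 X26.0 Y0.0
G1 X26.0 Y1.3
G1 X0.0 Y1.3
G1 X0.0 Y0.0
M2 ; end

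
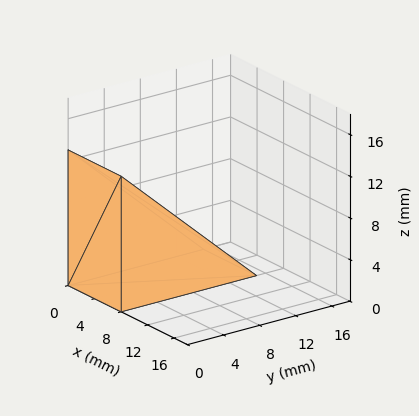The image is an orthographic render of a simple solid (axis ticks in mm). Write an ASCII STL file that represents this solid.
Reading the render: the shape is a wedge (ramp): 8 × 15 mm base, rising to 13 mm along the y=0 edge and sloping linearly to z=0 at y=15 (dimensions read to the nearest mm from the axis ticks). For the STL, each face is triangulated and given an outward normal.

solid part
  facet normal 0.0000 0.0000 -1.0000
    outer loop
      vertex 8.00 15.00 0.00
      vertex 8.00 0.00 0.00
      vertex 0.00 0.00 0.00
    endloop
  endfacet
  facet normal 0.0000 0.0000 -1.0000
    outer loop
      vertex 0.00 15.00 0.00
      vertex 8.00 15.00 0.00
      vertex 0.00 0.00 0.00
    endloop
  endfacet
  facet normal 0.0000 -1.0000 0.0000
    outer loop
      vertex 0.00 0.00 0.00
      vertex 8.00 0.00 0.00
      vertex 8.00 0.00 13.00
    endloop
  endfacet
  facet normal 0.0000 -1.0000 0.0000
    outer loop
      vertex 0.00 0.00 0.00
      vertex 8.00 0.00 13.00
      vertex 0.00 0.00 13.00
    endloop
  endfacet
  facet normal 0.0000 0.6549 0.7557
    outer loop
      vertex 0.00 0.00 13.00
      vertex 8.00 0.00 13.00
      vertex 8.00 15.00 0.00
    endloop
  endfacet
  facet normal 0.0000 0.6549 0.7557
    outer loop
      vertex 0.00 0.00 13.00
      vertex 8.00 15.00 0.00
      vertex 0.00 15.00 0.00
    endloop
  endfacet
  facet normal -1.0000 0.0000 0.0000
    outer loop
      vertex 0.00 0.00 13.00
      vertex 0.00 15.00 0.00
      vertex 0.00 0.00 0.00
    endloop
  endfacet
  facet normal 1.0000 0.0000 0.0000
    outer loop
      vertex 8.00 0.00 0.00
      vertex 8.00 15.00 0.00
      vertex 8.00 0.00 13.00
    endloop
  endfacet
endsolid part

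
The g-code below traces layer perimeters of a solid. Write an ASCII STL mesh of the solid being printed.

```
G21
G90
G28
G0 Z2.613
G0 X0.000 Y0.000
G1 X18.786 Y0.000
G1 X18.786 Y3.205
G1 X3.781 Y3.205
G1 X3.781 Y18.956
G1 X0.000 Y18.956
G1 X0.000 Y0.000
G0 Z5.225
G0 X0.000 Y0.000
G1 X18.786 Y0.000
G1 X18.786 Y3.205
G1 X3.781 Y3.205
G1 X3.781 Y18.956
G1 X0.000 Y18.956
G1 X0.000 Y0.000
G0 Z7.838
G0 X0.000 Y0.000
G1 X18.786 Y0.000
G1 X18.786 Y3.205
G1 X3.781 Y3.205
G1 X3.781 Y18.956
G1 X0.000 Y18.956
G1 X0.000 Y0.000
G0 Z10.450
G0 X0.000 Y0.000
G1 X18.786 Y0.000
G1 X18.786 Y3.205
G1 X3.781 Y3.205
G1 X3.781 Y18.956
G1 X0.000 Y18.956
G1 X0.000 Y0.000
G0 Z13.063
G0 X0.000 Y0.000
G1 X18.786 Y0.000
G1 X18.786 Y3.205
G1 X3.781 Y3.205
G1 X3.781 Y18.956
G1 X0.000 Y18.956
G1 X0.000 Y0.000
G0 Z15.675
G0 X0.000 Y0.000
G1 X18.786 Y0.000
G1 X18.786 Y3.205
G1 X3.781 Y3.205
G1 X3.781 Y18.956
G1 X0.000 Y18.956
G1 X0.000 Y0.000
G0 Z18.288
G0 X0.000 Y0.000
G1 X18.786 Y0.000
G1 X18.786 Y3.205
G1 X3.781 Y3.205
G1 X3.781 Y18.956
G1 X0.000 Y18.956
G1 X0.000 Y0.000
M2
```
solid part
  facet normal 0.0000 0.0000 -1.0000
    outer loop
      vertex 18.786 3.205 0.000
      vertex 18.786 0.000 0.000
      vertex 0.000 0.000 0.000
    endloop
  endfacet
  facet normal 0.0000 0.0000 -1.0000
    outer loop
      vertex 3.781 3.205 0.000
      vertex 18.786 3.205 0.000
      vertex 0.000 0.000 0.000
    endloop
  endfacet
  facet normal 0.0000 0.0000 -1.0000
    outer loop
      vertex 3.781 18.956 0.000
      vertex 3.781 3.205 0.000
      vertex 0.000 0.000 0.000
    endloop
  endfacet
  facet normal 0.0000 0.0000 -1.0000
    outer loop
      vertex 0.000 18.956 0.000
      vertex 3.781 18.956 0.000
      vertex 0.000 0.000 0.000
    endloop
  endfacet
  facet normal 0.0000 0.0000 1.0000
    outer loop
      vertex 0.000 0.000 18.288
      vertex 18.786 0.000 18.288
      vertex 18.786 3.205 18.288
    endloop
  endfacet
  facet normal 0.0000 0.0000 1.0000
    outer loop
      vertex 0.000 0.000 18.288
      vertex 18.786 3.205 18.288
      vertex 3.781 3.205 18.288
    endloop
  endfacet
  facet normal 0.0000 0.0000 1.0000
    outer loop
      vertex 0.000 0.000 18.288
      vertex 3.781 3.205 18.288
      vertex 3.781 18.956 18.288
    endloop
  endfacet
  facet normal 0.0000 0.0000 1.0000
    outer loop
      vertex 0.000 0.000 18.288
      vertex 3.781 18.956 18.288
      vertex 0.000 18.956 18.288
    endloop
  endfacet
  facet normal 0.0000 -1.0000 0.0000
    outer loop
      vertex 0.000 0.000 0.000
      vertex 18.786 0.000 0.000
      vertex 18.786 0.000 18.288
    endloop
  endfacet
  facet normal 0.0000 -1.0000 0.0000
    outer loop
      vertex 0.000 0.000 0.000
      vertex 18.786 0.000 18.288
      vertex 0.000 0.000 18.288
    endloop
  endfacet
  facet normal 1.0000 0.0000 0.0000
    outer loop
      vertex 18.786 0.000 0.000
      vertex 18.786 3.205 0.000
      vertex 18.786 3.205 18.288
    endloop
  endfacet
  facet normal 1.0000 0.0000 0.0000
    outer loop
      vertex 18.786 0.000 0.000
      vertex 18.786 3.205 18.288
      vertex 18.786 0.000 18.288
    endloop
  endfacet
  facet normal 0.0000 1.0000 0.0000
    outer loop
      vertex 18.786 3.205 0.000
      vertex 3.781 3.205 0.000
      vertex 3.781 3.205 18.288
    endloop
  endfacet
  facet normal 0.0000 1.0000 0.0000
    outer loop
      vertex 18.786 3.205 0.000
      vertex 3.781 3.205 18.288
      vertex 18.786 3.205 18.288
    endloop
  endfacet
  facet normal 1.0000 0.0000 0.0000
    outer loop
      vertex 3.781 3.205 0.000
      vertex 3.781 18.956 0.000
      vertex 3.781 18.956 18.288
    endloop
  endfacet
  facet normal 1.0000 0.0000 0.0000
    outer loop
      vertex 3.781 3.205 0.000
      vertex 3.781 18.956 18.288
      vertex 3.781 3.205 18.288
    endloop
  endfacet
  facet normal 0.0000 1.0000 0.0000
    outer loop
      vertex 3.781 18.956 0.000
      vertex 0.000 18.956 0.000
      vertex 0.000 18.956 18.288
    endloop
  endfacet
  facet normal 0.0000 1.0000 0.0000
    outer loop
      vertex 3.781 18.956 0.000
      vertex 0.000 18.956 18.288
      vertex 3.781 18.956 18.288
    endloop
  endfacet
  facet normal -1.0000 0.0000 0.0000
    outer loop
      vertex 0.000 18.956 0.000
      vertex 0.000 0.000 0.000
      vertex 0.000 0.000 18.288
    endloop
  endfacet
  facet normal -1.0000 0.0000 0.0000
    outer loop
      vertex 0.000 18.956 0.000
      vertex 0.000 0.000 18.288
      vertex 0.000 18.956 18.288
    endloop
  endfacet
endsolid part

The G0 Z moves step by Δz≈2.613 mm. Every layer's G1 loop is the same polygon, so the solid is a straight extrusion of it from z=0 to z≈18.3. Closing with flat bottom and top caps and triangulating gives 20 facets — an L-shaped prism: outer 18.8 × 19 mm, arm thicknesses ≈ 3.21 mm (horizontal) and 3.78 mm (vertical), extruded 18.3 mm in z.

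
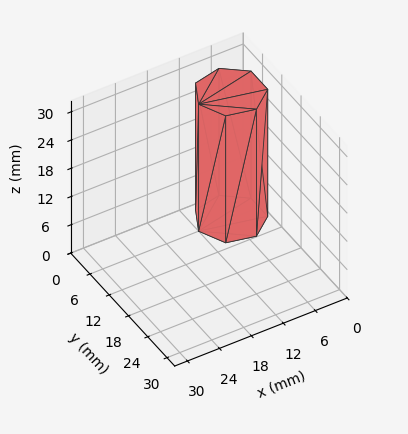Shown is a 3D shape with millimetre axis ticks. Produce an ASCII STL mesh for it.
Reading the render: the shape is a regular 7-sided prism (a cylinder approximated with 7 flat sides), circumscribed radius ≈ 6 mm, height ≈ 27 mm (dimensions read to the nearest mm from the axis ticks). For the STL, each face is triangulated and given an outward normal.

solid part
  facet normal 0.0000 0.0000 -1.0000
    outer loop
      vertex 4.665 11.850 0.000
      vertex 9.741 10.691 0.000
      vertex 12.000 6.000 0.000
    endloop
  endfacet
  facet normal 0.0000 0.0000 -1.0000
    outer loop
      vertex 0.594 8.603 0.000
      vertex 4.665 11.850 0.000
      vertex 12.000 6.000 0.000
    endloop
  endfacet
  facet normal 0.0000 0.0000 -1.0000
    outer loop
      vertex 0.594 3.397 0.000
      vertex 0.594 8.603 0.000
      vertex 12.000 6.000 0.000
    endloop
  endfacet
  facet normal 0.0000 0.0000 -1.0000
    outer loop
      vertex 4.665 0.150 0.000
      vertex 0.594 3.397 0.000
      vertex 12.000 6.000 0.000
    endloop
  endfacet
  facet normal 0.0000 0.0000 -1.0000
    outer loop
      vertex 9.741 1.309 0.000
      vertex 4.665 0.150 0.000
      vertex 12.000 6.000 0.000
    endloop
  endfacet
  facet normal 0.0000 0.0000 1.0000
    outer loop
      vertex 12.000 6.000 27.000
      vertex 9.741 10.691 27.000
      vertex 4.665 11.850 27.000
    endloop
  endfacet
  facet normal 0.0000 0.0000 1.0000
    outer loop
      vertex 12.000 6.000 27.000
      vertex 4.665 11.850 27.000
      vertex 0.594 8.603 27.000
    endloop
  endfacet
  facet normal 0.0000 0.0000 1.0000
    outer loop
      vertex 12.000 6.000 27.000
      vertex 0.594 8.603 27.000
      vertex 0.594 3.397 27.000
    endloop
  endfacet
  facet normal 0.0000 0.0000 1.0000
    outer loop
      vertex 12.000 6.000 27.000
      vertex 0.594 3.397 27.000
      vertex 4.665 0.150 27.000
    endloop
  endfacet
  facet normal 0.0000 0.0000 1.0000
    outer loop
      vertex 12.000 6.000 27.000
      vertex 4.665 0.150 27.000
      vertex 9.741 1.309 27.000
    endloop
  endfacet
  facet normal 0.9010 0.4339 0.0000
    outer loop
      vertex 12.000 6.000 0.000
      vertex 9.741 10.691 0.000
      vertex 9.741 10.691 27.000
    endloop
  endfacet
  facet normal 0.9010 0.4339 0.0000
    outer loop
      vertex 12.000 6.000 0.000
      vertex 9.741 10.691 27.000
      vertex 12.000 6.000 27.000
    endloop
  endfacet
  facet normal 0.2226 0.9749 0.0000
    outer loop
      vertex 9.741 10.691 0.000
      vertex 4.665 11.850 0.000
      vertex 4.665 11.850 27.000
    endloop
  endfacet
  facet normal 0.2226 0.9749 0.0000
    outer loop
      vertex 9.741 10.691 0.000
      vertex 4.665 11.850 27.000
      vertex 9.741 10.691 27.000
    endloop
  endfacet
  facet normal -0.6235 0.7818 0.0000
    outer loop
      vertex 4.665 11.850 0.000
      vertex 0.594 8.603 0.000
      vertex 0.594 8.603 27.000
    endloop
  endfacet
  facet normal -0.6235 0.7818 0.0000
    outer loop
      vertex 4.665 11.850 0.000
      vertex 0.594 8.603 27.000
      vertex 4.665 11.850 27.000
    endloop
  endfacet
  facet normal -1.0000 0.0000 0.0000
    outer loop
      vertex 0.594 8.603 0.000
      vertex 0.594 3.397 0.000
      vertex 0.594 3.397 27.000
    endloop
  endfacet
  facet normal -1.0000 0.0000 0.0000
    outer loop
      vertex 0.594 8.603 0.000
      vertex 0.594 3.397 27.000
      vertex 0.594 8.603 27.000
    endloop
  endfacet
  facet normal -0.6235 -0.7818 0.0000
    outer loop
      vertex 0.594 3.397 0.000
      vertex 4.665 0.150 0.000
      vertex 4.665 0.150 27.000
    endloop
  endfacet
  facet normal -0.6235 -0.7818 0.0000
    outer loop
      vertex 0.594 3.397 0.000
      vertex 4.665 0.150 27.000
      vertex 0.594 3.397 27.000
    endloop
  endfacet
  facet normal 0.2226 -0.9749 0.0000
    outer loop
      vertex 4.665 0.150 0.000
      vertex 9.741 1.309 0.000
      vertex 9.741 1.309 27.000
    endloop
  endfacet
  facet normal 0.2226 -0.9749 0.0000
    outer loop
      vertex 4.665 0.150 0.000
      vertex 9.741 1.309 27.000
      vertex 4.665 0.150 27.000
    endloop
  endfacet
  facet normal 0.9010 -0.4339 0.0000
    outer loop
      vertex 9.741 1.309 0.000
      vertex 12.000 6.000 0.000
      vertex 12.000 6.000 27.000
    endloop
  endfacet
  facet normal 0.9010 -0.4339 0.0000
    outer loop
      vertex 9.741 1.309 0.000
      vertex 12.000 6.000 27.000
      vertex 9.741 1.309 27.000
    endloop
  endfacet
endsolid part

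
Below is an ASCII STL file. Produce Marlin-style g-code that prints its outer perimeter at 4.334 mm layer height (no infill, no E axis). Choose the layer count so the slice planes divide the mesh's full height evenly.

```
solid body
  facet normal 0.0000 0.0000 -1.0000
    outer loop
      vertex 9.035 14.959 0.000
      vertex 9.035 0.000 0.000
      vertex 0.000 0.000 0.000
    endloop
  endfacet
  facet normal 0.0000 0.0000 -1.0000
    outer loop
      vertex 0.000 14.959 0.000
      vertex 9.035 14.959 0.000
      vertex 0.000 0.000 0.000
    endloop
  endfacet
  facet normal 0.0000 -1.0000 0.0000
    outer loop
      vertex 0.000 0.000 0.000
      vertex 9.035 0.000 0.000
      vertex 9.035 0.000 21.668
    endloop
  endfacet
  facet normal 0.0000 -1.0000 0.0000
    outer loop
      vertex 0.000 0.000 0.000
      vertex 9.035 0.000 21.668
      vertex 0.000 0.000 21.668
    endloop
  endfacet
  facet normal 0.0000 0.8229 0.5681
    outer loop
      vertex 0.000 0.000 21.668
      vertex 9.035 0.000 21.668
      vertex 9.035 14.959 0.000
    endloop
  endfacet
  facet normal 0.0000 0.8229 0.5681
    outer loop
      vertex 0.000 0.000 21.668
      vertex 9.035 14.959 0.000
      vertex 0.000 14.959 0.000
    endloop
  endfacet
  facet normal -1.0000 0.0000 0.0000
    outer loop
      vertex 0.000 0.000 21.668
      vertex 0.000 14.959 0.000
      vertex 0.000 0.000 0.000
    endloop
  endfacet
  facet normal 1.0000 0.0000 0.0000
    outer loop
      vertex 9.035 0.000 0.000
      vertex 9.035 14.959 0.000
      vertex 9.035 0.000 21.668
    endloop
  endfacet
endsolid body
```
; perimeter-only toolpath
G21 ; units = mm
G90 ; absolute positioning
G28 ; home
; layer 1
G0 Z4.334
G0 X0.000 Y0.000
G1 X9.035 Y0.000
G1 X9.035 Y11.967
G1 X0.000 Y11.967
G1 X0.000 Y0.000
; layer 2
G0 Z8.667
G0 X0.000 Y0.000
G1 X9.035 Y0.000
G1 X9.035 Y8.975
G1 X0.000 Y8.975
G1 X0.000 Y0.000
; layer 3
G0 Z13.001
G0 X0.000 Y0.000
G1 X9.035 Y0.000
G1 X9.035 Y5.984
G1 X0.000 Y5.984
G1 X0.000 Y0.000
; layer 4
G0 Z17.334
G0 X0.000 Y0.000
G1 X9.035 Y0.000
G1 X9.035 Y2.992
G1 X0.000 Y2.992
G1 X0.000 Y0.000
M2 ; end

The solid is a wedge (ramp): 9.04 × 15 mm base, rising to 21.7 mm along the y=0 edge and sloping linearly to z=0 at y=15. Slicing at Δz = 4.334 mm — 5 equal slices spanning the solid's height, so layer i sits at z = i·h/5 — gives 4 non-empty perimeters. Each is a 4-segment closed polygon; G0 lifts to the layer z and rapids to the start vertex, then G1 traces the edges. The cross-section shrinks linearly with z (the slice at the apex is degenerate and omitted).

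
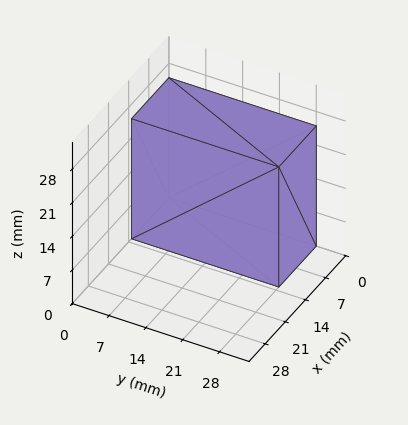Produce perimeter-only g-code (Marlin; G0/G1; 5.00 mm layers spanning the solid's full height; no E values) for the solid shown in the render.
Reading the render: the shape is a rectangular box, roughly 13 × 28 mm footprint and 25 mm tall (dimensions read to the nearest mm from the axis ticks). For the g-code, the solid's height is divided into equal slices at the stated Δz and each level perimeter traced with G1 moves after a G0 lift.

; perimeter-only toolpath
G21 ; units = mm
G90 ; absolute positioning
G28 ; home
; layer 1
G0 Z5.00
G0 X0.00 Y0.00
G1 X13.00 Y0.00
G1 X13.00 Y28.00
G1 X0.00 Y28.00
G1 X0.00 Y0.00
; layer 2
G0 Z10.00
G0 X0.00 Y0.00
G1 X13.00 Y0.00
G1 X13.00 Y28.00
G1 X0.00 Y28.00
G1 X0.00 Y0.00
; layer 3
G0 Z15.00
G0 X0.00 Y0.00
G1 X13.00 Y0.00
G1 X13.00 Y28.00
G1 X0.00 Y28.00
G1 X0.00 Y0.00
; layer 4
G0 Z20.00
G0 X0.00 Y0.00
G1 X13.00 Y0.00
G1 X13.00 Y28.00
G1 X0.00 Y28.00
G1 X0.00 Y0.00
; layer 5
G0 Z25.00
G0 X0.00 Y0.00
G1 X13.00 Y0.00
G1 X13.00 Y28.00
G1 X0.00 Y28.00
G1 X0.00 Y0.00
M2 ; end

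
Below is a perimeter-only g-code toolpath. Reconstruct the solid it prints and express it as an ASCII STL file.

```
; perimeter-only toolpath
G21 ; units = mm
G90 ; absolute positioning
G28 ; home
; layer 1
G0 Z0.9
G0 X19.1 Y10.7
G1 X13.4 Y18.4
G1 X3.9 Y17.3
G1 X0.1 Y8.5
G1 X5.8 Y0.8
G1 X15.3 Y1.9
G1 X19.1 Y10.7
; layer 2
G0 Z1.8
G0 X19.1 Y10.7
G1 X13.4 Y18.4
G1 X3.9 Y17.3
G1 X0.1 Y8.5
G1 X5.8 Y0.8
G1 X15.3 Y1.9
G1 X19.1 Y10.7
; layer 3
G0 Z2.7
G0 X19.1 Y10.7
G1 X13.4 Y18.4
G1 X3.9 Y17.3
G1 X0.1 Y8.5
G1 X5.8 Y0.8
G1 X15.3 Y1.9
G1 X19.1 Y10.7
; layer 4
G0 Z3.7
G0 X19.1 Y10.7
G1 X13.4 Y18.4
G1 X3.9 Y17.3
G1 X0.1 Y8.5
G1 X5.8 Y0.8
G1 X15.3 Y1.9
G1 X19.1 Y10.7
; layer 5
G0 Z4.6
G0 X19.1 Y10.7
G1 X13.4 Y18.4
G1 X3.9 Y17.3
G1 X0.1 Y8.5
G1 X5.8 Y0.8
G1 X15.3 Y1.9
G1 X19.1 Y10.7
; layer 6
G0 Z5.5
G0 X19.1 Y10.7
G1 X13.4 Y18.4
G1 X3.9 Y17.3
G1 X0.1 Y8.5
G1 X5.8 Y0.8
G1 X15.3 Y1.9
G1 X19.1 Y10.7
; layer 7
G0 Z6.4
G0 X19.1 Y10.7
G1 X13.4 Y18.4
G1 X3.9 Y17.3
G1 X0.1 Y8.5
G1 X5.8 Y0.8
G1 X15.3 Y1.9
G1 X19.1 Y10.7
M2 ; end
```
solid part
  facet normal 0.0000 0.0000 -1.0000
    outer loop
      vertex 3.9 17.3 0.0
      vertex 13.4 18.4 0.0
      vertex 19.1 10.7 0.0
    endloop
  endfacet
  facet normal 0.0000 0.0000 -1.0000
    outer loop
      vertex 0.1 8.5 0.0
      vertex 3.9 17.3 0.0
      vertex 19.1 10.7 0.0
    endloop
  endfacet
  facet normal 0.0000 0.0000 -1.0000
    outer loop
      vertex 5.8 0.8 0.0
      vertex 0.1 8.5 0.0
      vertex 19.1 10.7 0.0
    endloop
  endfacet
  facet normal 0.0000 0.0000 -1.0000
    outer loop
      vertex 15.3 1.9 0.0
      vertex 5.8 0.8 0.0
      vertex 19.1 10.7 0.0
    endloop
  endfacet
  facet normal 0.0000 0.0000 1.0000
    outer loop
      vertex 19.1 10.7 6.4
      vertex 13.4 18.4 6.4
      vertex 3.9 17.3 6.4
    endloop
  endfacet
  facet normal 0.0000 0.0000 1.0000
    outer loop
      vertex 19.1 10.7 6.4
      vertex 3.9 17.3 6.4
      vertex 0.1 8.5 6.4
    endloop
  endfacet
  facet normal 0.0000 0.0000 1.0000
    outer loop
      vertex 19.1 10.7 6.4
      vertex 0.1 8.5 6.4
      vertex 5.8 0.8 6.4
    endloop
  endfacet
  facet normal 0.0000 0.0000 1.0000
    outer loop
      vertex 19.1 10.7 6.4
      vertex 5.8 0.8 6.4
      vertex 15.3 1.9 6.4
    endloop
  endfacet
  facet normal 0.8037 0.5950 0.0000
    outer loop
      vertex 19.1 10.7 0.0
      vertex 13.4 18.4 0.0
      vertex 13.4 18.4 6.4
    endloop
  endfacet
  facet normal 0.8037 0.5950 0.0000
    outer loop
      vertex 19.1 10.7 0.0
      vertex 13.4 18.4 6.4
      vertex 19.1 10.7 6.4
    endloop
  endfacet
  facet normal -0.1150 0.9934 0.0000
    outer loop
      vertex 13.4 18.4 0.0
      vertex 3.9 17.3 0.0
      vertex 3.9 17.3 6.4
    endloop
  endfacet
  facet normal -0.1150 0.9934 0.0000
    outer loop
      vertex 13.4 18.4 0.0
      vertex 3.9 17.3 6.4
      vertex 13.4 18.4 6.4
    endloop
  endfacet
  facet normal -0.9181 0.3964 0.0000
    outer loop
      vertex 3.9 17.3 0.0
      vertex 0.1 8.5 0.0
      vertex 0.1 8.5 6.4
    endloop
  endfacet
  facet normal -0.9181 0.3964 0.0000
    outer loop
      vertex 3.9 17.3 0.0
      vertex 0.1 8.5 6.4
      vertex 3.9 17.3 6.4
    endloop
  endfacet
  facet normal -0.8037 -0.5950 0.0000
    outer loop
      vertex 0.1 8.5 0.0
      vertex 5.8 0.8 0.0
      vertex 5.8 0.8 6.4
    endloop
  endfacet
  facet normal -0.8037 -0.5950 0.0000
    outer loop
      vertex 0.1 8.5 0.0
      vertex 5.8 0.8 6.4
      vertex 0.1 8.5 6.4
    endloop
  endfacet
  facet normal 0.1150 -0.9934 0.0000
    outer loop
      vertex 5.8 0.8 0.0
      vertex 15.3 1.9 0.0
      vertex 15.3 1.9 6.4
    endloop
  endfacet
  facet normal 0.1150 -0.9934 0.0000
    outer loop
      vertex 5.8 0.8 0.0
      vertex 15.3 1.9 6.4
      vertex 5.8 0.8 6.4
    endloop
  endfacet
  facet normal 0.9181 -0.3964 0.0000
    outer loop
      vertex 15.3 1.9 0.0
      vertex 19.1 10.7 0.0
      vertex 19.1 10.7 6.4
    endloop
  endfacet
  facet normal 0.9181 -0.3964 0.0000
    outer loop
      vertex 15.3 1.9 0.0
      vertex 19.1 10.7 6.4
      vertex 15.3 1.9 6.4
    endloop
  endfacet
endsolid part

The G0 Z moves step by Δz≈0.9 mm. Every layer's G1 loop is the same polygon, so the solid is a straight extrusion of it from z=0 to z≈6.4. Closing with flat bottom and top caps and triangulating gives 20 facets — a regular 6-sided prism (a cylinder approximated with 6 flat sides), circumscribed radius ≈ 9.6 mm, height ≈ 6.4 mm.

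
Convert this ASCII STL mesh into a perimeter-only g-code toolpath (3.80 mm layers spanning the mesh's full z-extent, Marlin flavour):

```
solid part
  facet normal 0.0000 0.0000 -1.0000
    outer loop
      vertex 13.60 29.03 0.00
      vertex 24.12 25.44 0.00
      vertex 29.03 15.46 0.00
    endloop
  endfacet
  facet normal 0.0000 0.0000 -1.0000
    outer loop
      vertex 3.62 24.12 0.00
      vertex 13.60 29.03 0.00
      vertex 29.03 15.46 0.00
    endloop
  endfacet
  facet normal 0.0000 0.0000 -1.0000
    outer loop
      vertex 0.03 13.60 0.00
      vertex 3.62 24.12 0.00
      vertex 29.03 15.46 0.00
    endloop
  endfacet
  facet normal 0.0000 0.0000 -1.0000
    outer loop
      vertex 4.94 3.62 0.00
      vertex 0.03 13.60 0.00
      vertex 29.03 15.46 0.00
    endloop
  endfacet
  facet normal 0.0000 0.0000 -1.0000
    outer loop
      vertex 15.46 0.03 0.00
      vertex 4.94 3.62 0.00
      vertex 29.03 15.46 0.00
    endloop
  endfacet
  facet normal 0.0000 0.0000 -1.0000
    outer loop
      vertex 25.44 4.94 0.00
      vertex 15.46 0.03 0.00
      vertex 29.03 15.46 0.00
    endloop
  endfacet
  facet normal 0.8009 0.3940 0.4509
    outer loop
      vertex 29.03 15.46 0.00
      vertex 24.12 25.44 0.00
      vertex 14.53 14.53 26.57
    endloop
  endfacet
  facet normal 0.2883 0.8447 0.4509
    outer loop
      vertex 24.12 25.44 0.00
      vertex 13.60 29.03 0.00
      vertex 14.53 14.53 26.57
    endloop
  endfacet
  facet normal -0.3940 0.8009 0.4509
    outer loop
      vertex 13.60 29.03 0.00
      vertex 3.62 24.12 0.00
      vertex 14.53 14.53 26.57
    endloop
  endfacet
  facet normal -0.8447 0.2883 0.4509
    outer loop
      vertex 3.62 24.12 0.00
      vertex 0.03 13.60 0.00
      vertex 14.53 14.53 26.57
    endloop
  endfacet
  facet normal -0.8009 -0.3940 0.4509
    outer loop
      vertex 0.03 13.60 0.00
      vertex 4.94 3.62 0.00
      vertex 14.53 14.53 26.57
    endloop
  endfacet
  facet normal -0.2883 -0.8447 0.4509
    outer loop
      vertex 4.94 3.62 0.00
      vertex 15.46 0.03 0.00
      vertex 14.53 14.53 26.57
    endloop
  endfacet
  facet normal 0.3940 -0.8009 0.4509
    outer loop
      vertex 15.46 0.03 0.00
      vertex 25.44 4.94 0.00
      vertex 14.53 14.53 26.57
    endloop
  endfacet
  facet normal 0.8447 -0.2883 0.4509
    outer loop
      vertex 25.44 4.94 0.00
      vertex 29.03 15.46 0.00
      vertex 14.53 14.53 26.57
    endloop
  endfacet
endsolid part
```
; perimeter-only toolpath
G21 ; units = mm
G90 ; absolute positioning
G28 ; home
; layer 1
G0 Z3.80
G0 X26.96 Y15.33
G1 X22.75 Y23.88
G1 X13.73 Y26.96
G1 X5.18 Y22.75
G1 X2.10 Y13.73
G1 X6.31 Y5.18
G1 X15.33 Y2.10
G1 X23.88 Y6.31
G1 X26.96 Y15.33
; layer 2
G0 Z7.59
G0 X24.89 Y15.19
G1 X21.38 Y22.32
G1 X13.87 Y24.89
G1 X6.74 Y21.38
G1 X4.17 Y13.87
G1 X7.68 Y6.74
G1 X15.19 Y4.17
G1 X22.32 Y7.68
G1 X24.89 Y15.19
; layer 3
G0 Z11.39
G0 X22.82 Y15.06
G1 X20.01 Y20.76
G1 X14.00 Y22.82
G1 X8.30 Y20.01
G1 X6.24 Y14.00
G1 X9.05 Y8.30
G1 X15.06 Y6.24
G1 X20.76 Y9.05
G1 X22.82 Y15.06
; layer 4
G0 Z15.18
G0 X20.74 Y14.93
G1 X18.64 Y19.21
G1 X14.13 Y20.74
G1 X9.85 Y18.64
G1 X8.32 Y14.13
G1 X10.42 Y9.85
G1 X14.93 Y8.32
G1 X19.21 Y10.42
G1 X20.74 Y14.93
; layer 5
G0 Z18.98
G0 X18.67 Y14.80
G1 X17.27 Y17.65
G1 X14.26 Y18.67
G1 X11.41 Y17.27
G1 X10.39 Y14.26
G1 X11.79 Y11.41
G1 X14.80 Y10.39
G1 X17.65 Y11.79
G1 X18.67 Y14.80
; layer 6
G0 Z22.77
G0 X16.60 Y14.66
G1 X15.90 Y16.09
G1 X14.40 Y16.60
G1 X12.97 Y15.90
G1 X12.46 Y14.40
G1 X13.16 Y12.97
G1 X14.66 Y12.46
G1 X16.09 Y13.16
G1 X16.60 Y14.66
M2 ; end

The solid is a regular 8-sided pyramid, base circumscribed radius ≈ 14.5 mm, apex at z ≈ 26.6 mm. Slicing at Δz = 3.80 mm — 7 equal slices spanning the solid's height, so layer i sits at z = i·h/7 — gives 6 non-empty perimeters. Each is a 8-segment closed polygon; G0 lifts to the layer z and rapids to the start vertex, then G1 traces the edges. The cross-section shrinks linearly with z (the slice at the apex is degenerate and omitted).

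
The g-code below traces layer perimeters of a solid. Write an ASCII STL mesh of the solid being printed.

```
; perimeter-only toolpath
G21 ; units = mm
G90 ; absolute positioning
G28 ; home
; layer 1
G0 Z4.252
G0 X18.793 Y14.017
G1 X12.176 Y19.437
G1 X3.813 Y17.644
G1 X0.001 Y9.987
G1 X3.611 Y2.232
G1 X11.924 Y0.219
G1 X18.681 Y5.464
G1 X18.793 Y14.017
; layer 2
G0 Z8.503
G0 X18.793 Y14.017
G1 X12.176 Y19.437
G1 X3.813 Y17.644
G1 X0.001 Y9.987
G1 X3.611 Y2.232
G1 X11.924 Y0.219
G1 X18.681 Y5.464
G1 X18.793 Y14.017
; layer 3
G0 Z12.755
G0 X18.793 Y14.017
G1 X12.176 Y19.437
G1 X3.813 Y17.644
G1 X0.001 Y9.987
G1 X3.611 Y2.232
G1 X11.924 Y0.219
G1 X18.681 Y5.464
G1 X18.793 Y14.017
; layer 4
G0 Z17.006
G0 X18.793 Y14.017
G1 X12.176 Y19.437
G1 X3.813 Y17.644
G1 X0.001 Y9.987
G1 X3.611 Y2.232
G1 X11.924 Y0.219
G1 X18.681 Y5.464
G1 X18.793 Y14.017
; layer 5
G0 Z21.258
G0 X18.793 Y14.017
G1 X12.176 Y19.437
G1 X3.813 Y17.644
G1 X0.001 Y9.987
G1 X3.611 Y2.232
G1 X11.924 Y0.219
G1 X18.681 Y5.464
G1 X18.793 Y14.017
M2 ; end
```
solid part
  facet normal 0.0000 0.0000 -1.0000
    outer loop
      vertex 3.813 17.644 0.000
      vertex 12.176 19.437 0.000
      vertex 18.793 14.017 0.000
    endloop
  endfacet
  facet normal 0.0000 0.0000 -1.0000
    outer loop
      vertex 0.001 9.987 0.000
      vertex 3.813 17.644 0.000
      vertex 18.793 14.017 0.000
    endloop
  endfacet
  facet normal 0.0000 0.0000 -1.0000
    outer loop
      vertex 3.611 2.232 0.000
      vertex 0.001 9.987 0.000
      vertex 18.793 14.017 0.000
    endloop
  endfacet
  facet normal 0.0000 0.0000 -1.0000
    outer loop
      vertex 11.924 0.219 0.000
      vertex 3.611 2.232 0.000
      vertex 18.793 14.017 0.000
    endloop
  endfacet
  facet normal 0.0000 0.0000 -1.0000
    outer loop
      vertex 18.681 5.464 0.000
      vertex 11.924 0.219 0.000
      vertex 18.793 14.017 0.000
    endloop
  endfacet
  facet normal 0.0000 0.0000 1.0000
    outer loop
      vertex 18.793 14.017 21.258
      vertex 12.176 19.437 21.258
      vertex 3.813 17.644 21.258
    endloop
  endfacet
  facet normal 0.0000 0.0000 1.0000
    outer loop
      vertex 18.793 14.017 21.258
      vertex 3.813 17.644 21.258
      vertex 0.001 9.987 21.258
    endloop
  endfacet
  facet normal 0.0000 0.0000 1.0000
    outer loop
      vertex 18.793 14.017 21.258
      vertex 0.001 9.987 21.258
      vertex 3.611 2.232 21.258
    endloop
  endfacet
  facet normal 0.0000 0.0000 1.0000
    outer loop
      vertex 18.793 14.017 21.258
      vertex 3.611 2.232 21.258
      vertex 11.924 0.219 21.258
    endloop
  endfacet
  facet normal 0.0000 0.0000 1.0000
    outer loop
      vertex 18.793 14.017 21.258
      vertex 11.924 0.219 21.258
      vertex 18.681 5.464 21.258
    endloop
  endfacet
  facet normal 0.6337 0.7736 0.0000
    outer loop
      vertex 18.793 14.017 0.000
      vertex 12.176 19.437 0.000
      vertex 12.176 19.437 21.258
    endloop
  endfacet
  facet normal 0.6337 0.7736 0.0000
    outer loop
      vertex 18.793 14.017 0.000
      vertex 12.176 19.437 21.258
      vertex 18.793 14.017 21.258
    endloop
  endfacet
  facet normal -0.2096 0.9778 0.0000
    outer loop
      vertex 12.176 19.437 0.000
      vertex 3.813 17.644 0.000
      vertex 3.813 17.644 21.258
    endloop
  endfacet
  facet normal -0.2096 0.9778 0.0000
    outer loop
      vertex 12.176 19.437 0.000
      vertex 3.813 17.644 21.258
      vertex 12.176 19.437 21.258
    endloop
  endfacet
  facet normal -0.8952 0.4457 0.0000
    outer loop
      vertex 3.813 17.644 0.000
      vertex 0.001 9.987 0.000
      vertex 0.001 9.987 21.258
    endloop
  endfacet
  facet normal -0.8952 0.4457 0.0000
    outer loop
      vertex 3.813 17.644 0.000
      vertex 0.001 9.987 21.258
      vertex 3.813 17.644 21.258
    endloop
  endfacet
  facet normal -0.9066 -0.4220 0.0000
    outer loop
      vertex 0.001 9.987 0.000
      vertex 3.611 2.232 0.000
      vertex 3.611 2.232 21.258
    endloop
  endfacet
  facet normal -0.9066 -0.4220 0.0000
    outer loop
      vertex 0.001 9.987 0.000
      vertex 3.611 2.232 21.258
      vertex 0.001 9.987 21.258
    endloop
  endfacet
  facet normal -0.2353 -0.9719 0.0000
    outer loop
      vertex 3.611 2.232 0.000
      vertex 11.924 0.219 0.000
      vertex 11.924 0.219 21.258
    endloop
  endfacet
  facet normal -0.2353 -0.9719 0.0000
    outer loop
      vertex 3.611 2.232 0.000
      vertex 11.924 0.219 21.258
      vertex 3.611 2.232 21.258
    endloop
  endfacet
  facet normal 0.6132 -0.7899 0.0000
    outer loop
      vertex 11.924 0.219 0.000
      vertex 18.681 5.464 0.000
      vertex 18.681 5.464 21.258
    endloop
  endfacet
  facet normal 0.6132 -0.7899 0.0000
    outer loop
      vertex 11.924 0.219 0.000
      vertex 18.681 5.464 21.258
      vertex 11.924 0.219 21.258
    endloop
  endfacet
  facet normal 0.9999 -0.0131 0.0000
    outer loop
      vertex 18.681 5.464 0.000
      vertex 18.793 14.017 0.000
      vertex 18.793 14.017 21.258
    endloop
  endfacet
  facet normal 0.9999 -0.0131 0.0000
    outer loop
      vertex 18.681 5.464 0.000
      vertex 18.793 14.017 21.258
      vertex 18.681 5.464 21.258
    endloop
  endfacet
endsolid part

The G0 Z moves step by Δz≈4.252 mm. Every layer's G1 loop is the same polygon, so the solid is a straight extrusion of it from z=0 to z≈21.3. Closing with flat bottom and top caps and triangulating gives 24 facets — a regular 7-sided prism (a cylinder approximated with 7 flat sides), circumscribed radius ≈ 9.86 mm, height ≈ 21.3 mm.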